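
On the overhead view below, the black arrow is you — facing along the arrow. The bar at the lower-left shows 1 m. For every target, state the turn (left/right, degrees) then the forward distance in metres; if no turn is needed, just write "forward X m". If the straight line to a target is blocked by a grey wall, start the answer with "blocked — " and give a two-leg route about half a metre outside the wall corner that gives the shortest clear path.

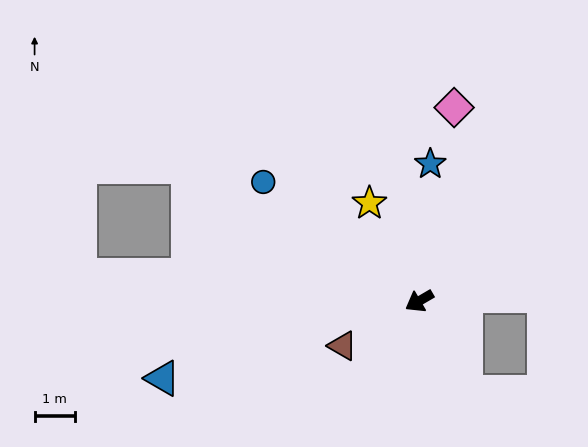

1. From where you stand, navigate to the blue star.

turn right 125°, forward 3.4 m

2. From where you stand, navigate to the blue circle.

turn right 68°, forward 4.8 m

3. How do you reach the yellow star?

turn right 93°, forward 2.7 m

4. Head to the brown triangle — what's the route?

forward 2.2 m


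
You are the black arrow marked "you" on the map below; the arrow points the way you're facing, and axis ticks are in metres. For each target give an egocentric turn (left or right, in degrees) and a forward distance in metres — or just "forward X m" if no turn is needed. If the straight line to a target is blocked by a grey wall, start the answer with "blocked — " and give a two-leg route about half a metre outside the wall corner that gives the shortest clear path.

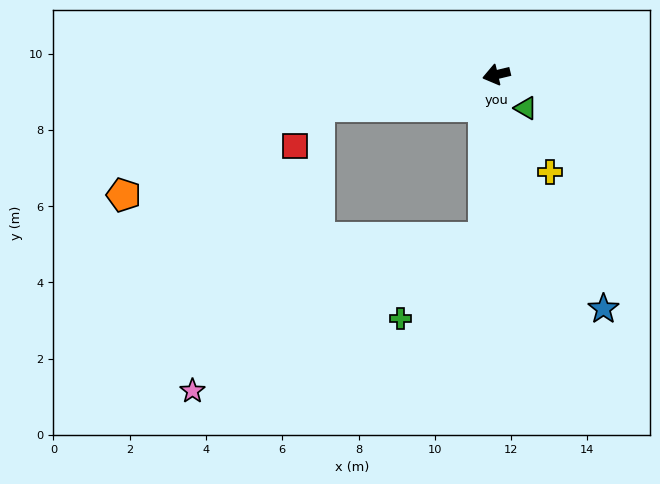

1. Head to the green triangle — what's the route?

turn left 118°, forward 1.2 m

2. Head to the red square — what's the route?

blocked — turn right 4°, forward 4.7 m, then turn left 50°, forward 1.2 m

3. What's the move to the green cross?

blocked — turn left 72°, forward 4.3 m, then turn right 42°, forward 3.0 m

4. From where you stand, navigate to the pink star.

blocked — turn left 72°, forward 4.3 m, then turn right 58°, forward 8.6 m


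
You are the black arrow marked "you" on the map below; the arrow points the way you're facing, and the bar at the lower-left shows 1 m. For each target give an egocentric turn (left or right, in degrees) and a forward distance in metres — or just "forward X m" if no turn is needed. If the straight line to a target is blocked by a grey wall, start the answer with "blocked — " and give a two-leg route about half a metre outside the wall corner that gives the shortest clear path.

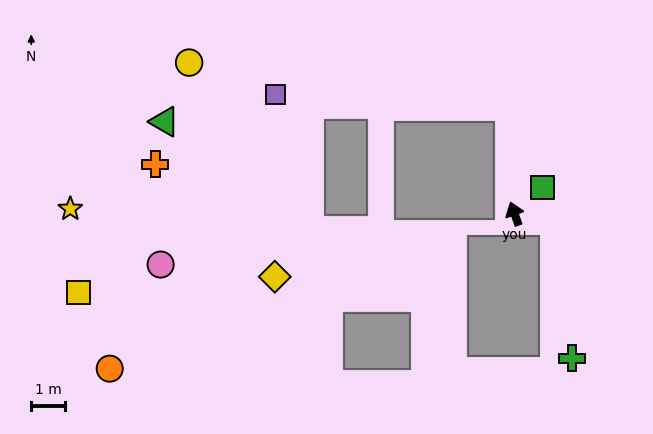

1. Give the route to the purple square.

blocked — turn right 16°, forward 3.2 m, then turn left 83°, forward 7.0 m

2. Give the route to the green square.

turn right 67°, forward 1.1 m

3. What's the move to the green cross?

blocked — turn right 119°, forward 1.2 m, then turn right 73°, forward 4.1 m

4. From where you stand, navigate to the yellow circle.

blocked — turn right 16°, forward 3.2 m, then turn left 79°, forward 9.6 m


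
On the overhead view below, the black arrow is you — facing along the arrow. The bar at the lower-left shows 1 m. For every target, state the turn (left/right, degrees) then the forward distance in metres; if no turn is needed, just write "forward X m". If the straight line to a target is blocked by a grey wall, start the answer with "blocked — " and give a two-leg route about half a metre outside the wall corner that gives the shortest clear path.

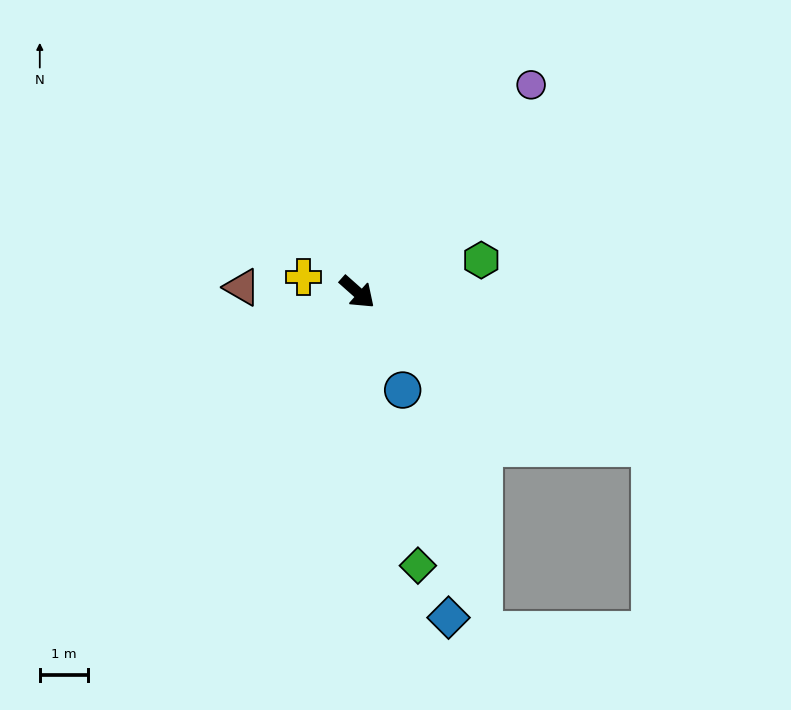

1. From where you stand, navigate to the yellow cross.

turn right 154°, forward 1.2 m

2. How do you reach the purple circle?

turn left 92°, forward 5.6 m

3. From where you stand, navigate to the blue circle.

turn right 24°, forward 2.2 m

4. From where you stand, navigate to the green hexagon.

turn left 56°, forward 2.6 m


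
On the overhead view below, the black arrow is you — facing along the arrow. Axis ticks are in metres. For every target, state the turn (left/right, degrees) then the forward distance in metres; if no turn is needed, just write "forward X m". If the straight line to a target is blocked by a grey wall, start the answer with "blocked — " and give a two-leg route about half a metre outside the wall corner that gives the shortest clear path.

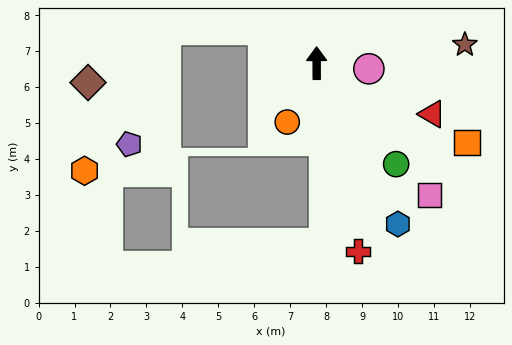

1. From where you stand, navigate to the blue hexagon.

turn right 153°, forward 5.0 m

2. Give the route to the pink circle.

turn right 96°, forward 1.5 m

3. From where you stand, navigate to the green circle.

turn right 142°, forward 3.6 m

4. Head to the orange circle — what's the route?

turn left 153°, forward 1.8 m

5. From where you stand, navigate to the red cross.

turn right 168°, forward 5.4 m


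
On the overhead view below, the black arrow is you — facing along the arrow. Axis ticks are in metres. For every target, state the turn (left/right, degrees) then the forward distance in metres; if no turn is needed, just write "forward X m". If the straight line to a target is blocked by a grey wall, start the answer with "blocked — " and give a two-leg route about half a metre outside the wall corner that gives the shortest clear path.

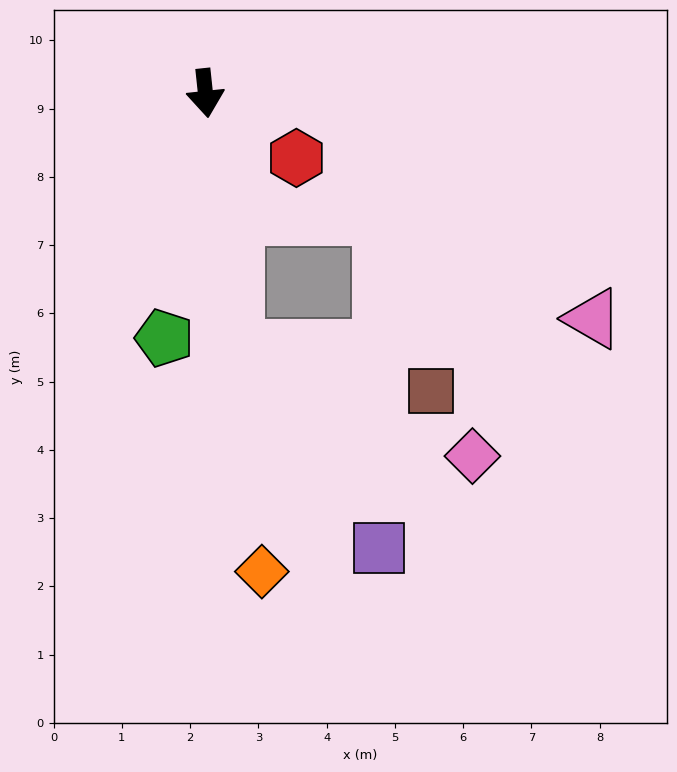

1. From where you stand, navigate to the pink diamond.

blocked — forward 3.8 m, then turn left 60°, forward 3.8 m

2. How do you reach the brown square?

blocked — forward 3.8 m, then turn left 72°, forward 2.9 m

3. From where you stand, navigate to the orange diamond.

forward 7.1 m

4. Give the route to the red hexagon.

turn left 48°, forward 1.6 m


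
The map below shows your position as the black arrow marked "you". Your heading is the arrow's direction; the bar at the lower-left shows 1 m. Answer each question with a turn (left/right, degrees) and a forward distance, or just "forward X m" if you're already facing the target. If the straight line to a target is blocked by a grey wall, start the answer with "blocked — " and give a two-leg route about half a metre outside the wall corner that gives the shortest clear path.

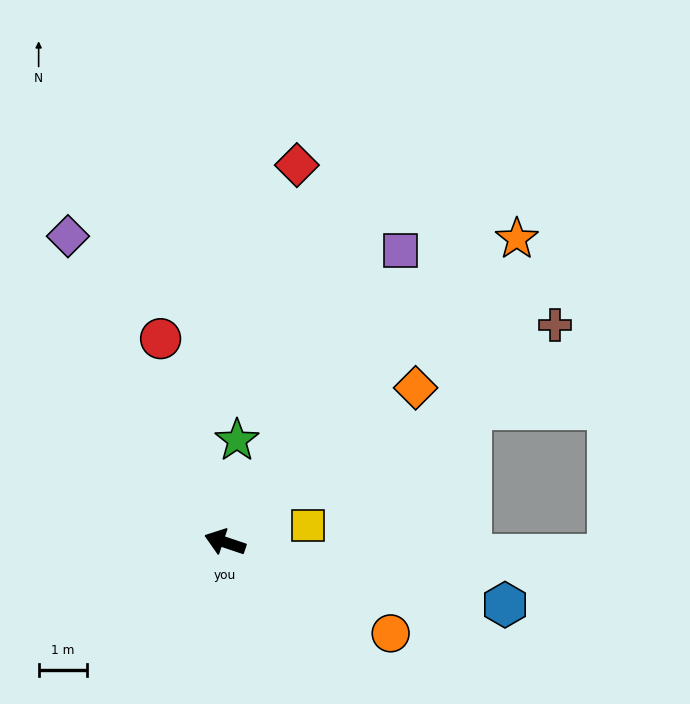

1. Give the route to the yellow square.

turn right 150°, forward 1.8 m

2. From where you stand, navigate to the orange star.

turn right 115°, forward 8.7 m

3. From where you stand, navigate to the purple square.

turn right 103°, forward 7.1 m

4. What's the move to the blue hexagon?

turn right 174°, forward 5.9 m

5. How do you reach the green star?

turn right 78°, forward 2.1 m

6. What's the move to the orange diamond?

turn right 122°, forward 5.1 m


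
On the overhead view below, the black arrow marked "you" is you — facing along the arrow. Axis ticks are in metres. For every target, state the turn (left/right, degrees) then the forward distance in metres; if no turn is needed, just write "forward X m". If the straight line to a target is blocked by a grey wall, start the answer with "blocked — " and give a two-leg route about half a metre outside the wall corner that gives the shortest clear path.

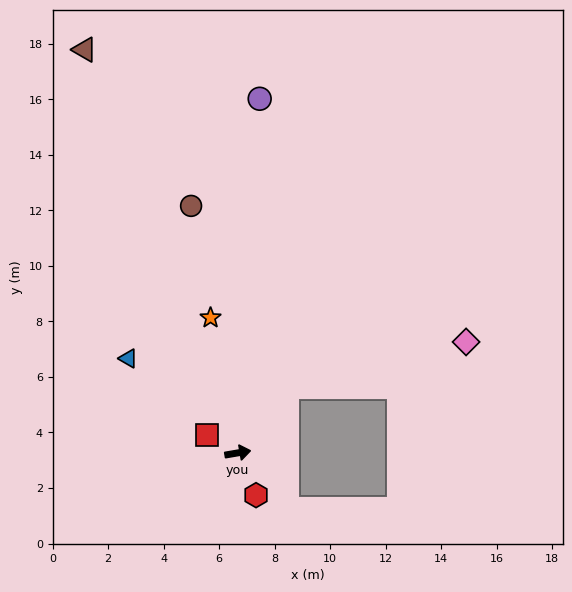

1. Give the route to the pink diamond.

blocked — turn left 43°, forward 3.0 m, then turn right 38°, forward 6.6 m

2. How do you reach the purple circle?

turn left 77°, forward 12.8 m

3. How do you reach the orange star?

turn left 92°, forward 5.0 m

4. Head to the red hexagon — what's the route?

turn right 76°, forward 1.7 m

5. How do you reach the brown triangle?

turn left 101°, forward 15.5 m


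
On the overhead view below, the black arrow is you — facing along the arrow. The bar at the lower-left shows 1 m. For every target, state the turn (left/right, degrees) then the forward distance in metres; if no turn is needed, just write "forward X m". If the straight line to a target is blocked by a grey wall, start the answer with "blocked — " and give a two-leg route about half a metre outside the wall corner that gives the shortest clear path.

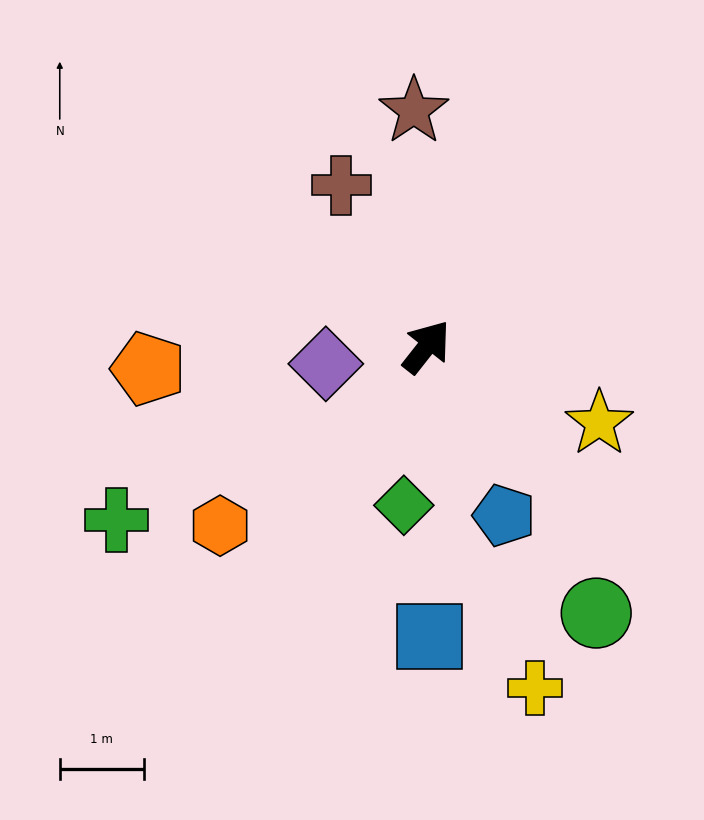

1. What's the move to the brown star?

turn left 41°, forward 2.8 m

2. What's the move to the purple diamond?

turn left 138°, forward 1.2 m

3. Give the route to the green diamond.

turn right 150°, forward 1.9 m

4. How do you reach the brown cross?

turn left 66°, forward 2.2 m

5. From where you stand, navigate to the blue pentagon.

turn right 117°, forward 2.2 m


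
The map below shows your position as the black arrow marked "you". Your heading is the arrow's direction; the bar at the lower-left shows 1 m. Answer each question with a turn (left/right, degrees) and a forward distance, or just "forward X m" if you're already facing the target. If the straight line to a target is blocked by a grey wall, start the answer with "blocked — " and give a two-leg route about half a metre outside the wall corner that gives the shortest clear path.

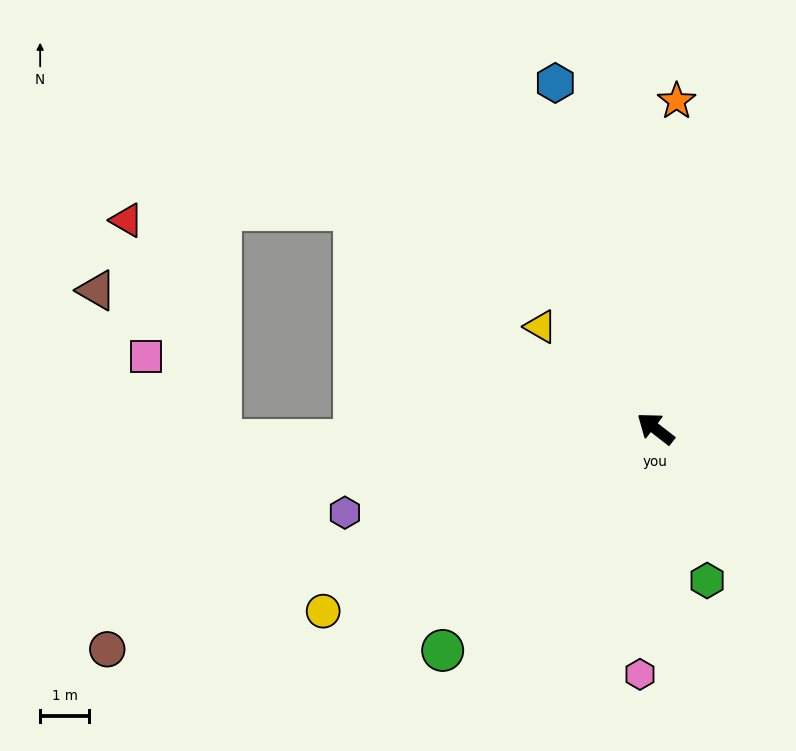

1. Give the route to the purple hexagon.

turn left 53°, forward 6.6 m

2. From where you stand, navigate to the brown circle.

turn left 60°, forward 12.1 m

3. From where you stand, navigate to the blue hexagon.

turn right 36°, forward 7.4 m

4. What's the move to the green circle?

turn left 84°, forward 6.3 m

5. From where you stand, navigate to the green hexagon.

turn left 147°, forward 3.3 m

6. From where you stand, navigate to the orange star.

turn right 56°, forward 6.7 m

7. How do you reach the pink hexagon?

turn left 124°, forward 5.0 m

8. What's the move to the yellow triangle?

turn right 4°, forward 3.1 m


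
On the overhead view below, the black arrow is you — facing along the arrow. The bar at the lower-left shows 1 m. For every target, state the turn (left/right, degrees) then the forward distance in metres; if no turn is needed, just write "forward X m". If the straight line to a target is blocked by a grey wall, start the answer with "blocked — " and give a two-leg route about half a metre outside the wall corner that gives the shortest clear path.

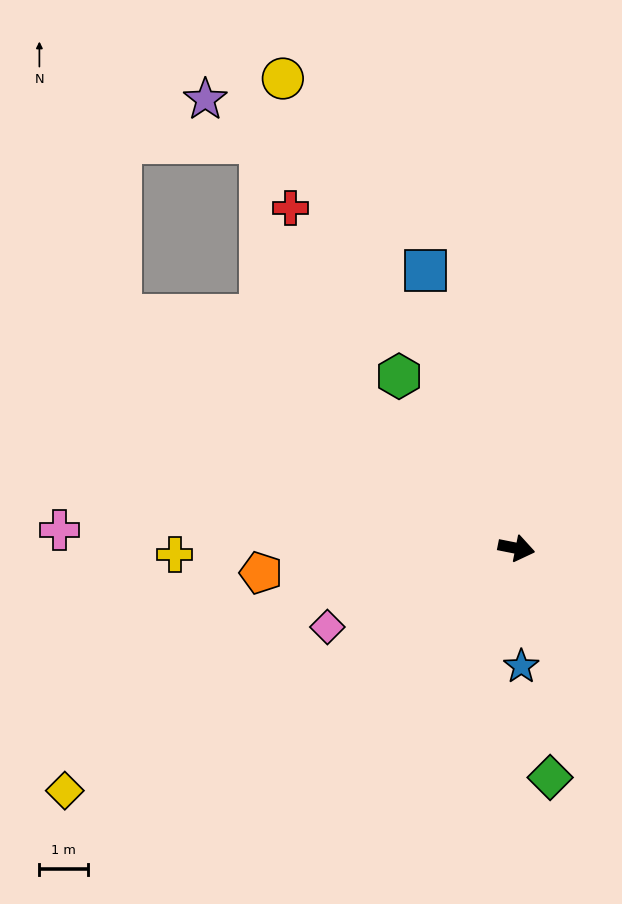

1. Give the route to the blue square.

turn left 119°, forward 6.0 m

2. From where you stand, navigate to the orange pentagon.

turn right 163°, forward 5.3 m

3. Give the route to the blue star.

turn right 76°, forward 2.4 m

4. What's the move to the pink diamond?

turn right 146°, forward 4.2 m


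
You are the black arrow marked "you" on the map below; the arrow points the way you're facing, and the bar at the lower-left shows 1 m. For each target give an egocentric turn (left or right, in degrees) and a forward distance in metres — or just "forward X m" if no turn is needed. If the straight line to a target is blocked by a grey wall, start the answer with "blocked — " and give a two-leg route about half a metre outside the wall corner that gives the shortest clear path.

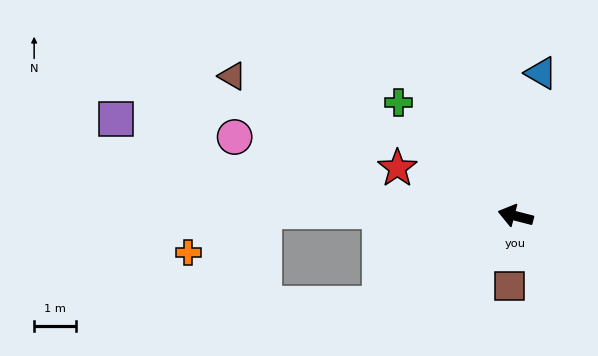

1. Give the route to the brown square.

turn left 100°, forward 1.7 m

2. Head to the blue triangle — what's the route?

turn right 86°, forward 3.5 m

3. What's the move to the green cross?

turn right 30°, forward 3.9 m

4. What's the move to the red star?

turn right 8°, forward 3.1 m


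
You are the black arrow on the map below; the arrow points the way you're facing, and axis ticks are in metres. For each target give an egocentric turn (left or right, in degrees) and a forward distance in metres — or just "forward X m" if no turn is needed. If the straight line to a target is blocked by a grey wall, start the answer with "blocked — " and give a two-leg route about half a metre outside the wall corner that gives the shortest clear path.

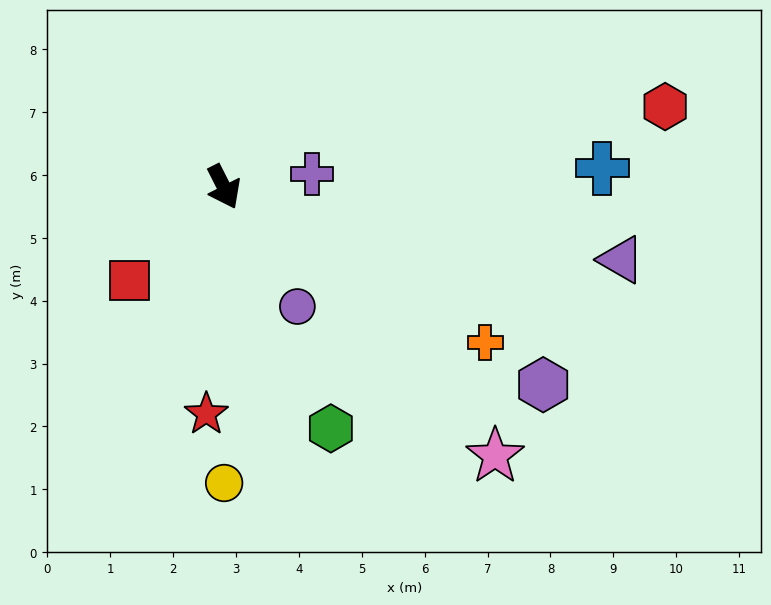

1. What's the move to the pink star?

turn left 18°, forward 6.1 m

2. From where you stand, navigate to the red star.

turn right 31°, forward 3.6 m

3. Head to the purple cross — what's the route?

turn left 71°, forward 1.4 m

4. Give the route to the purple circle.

turn left 5°, forward 2.2 m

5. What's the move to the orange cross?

turn left 32°, forward 4.8 m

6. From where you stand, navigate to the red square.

turn right 72°, forward 2.1 m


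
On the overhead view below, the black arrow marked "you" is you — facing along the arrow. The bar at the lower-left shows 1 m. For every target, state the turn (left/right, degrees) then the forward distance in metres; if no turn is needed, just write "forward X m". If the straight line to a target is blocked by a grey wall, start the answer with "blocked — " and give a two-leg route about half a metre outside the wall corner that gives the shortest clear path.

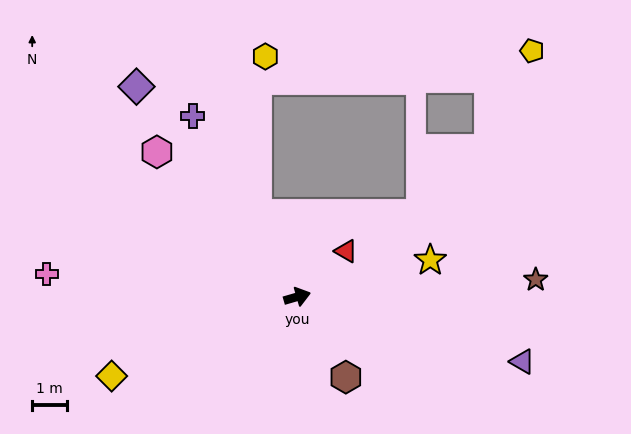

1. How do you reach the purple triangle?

turn right 32°, forward 6.7 m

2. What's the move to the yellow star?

forward 3.9 m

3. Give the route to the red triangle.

turn left 27°, forward 1.9 m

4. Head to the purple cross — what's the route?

turn left 104°, forward 5.9 m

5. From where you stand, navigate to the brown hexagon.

turn right 75°, forward 2.7 m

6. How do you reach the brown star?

turn right 12°, forward 6.8 m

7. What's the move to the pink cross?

turn left 159°, forward 7.2 m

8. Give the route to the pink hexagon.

turn left 118°, forward 5.7 m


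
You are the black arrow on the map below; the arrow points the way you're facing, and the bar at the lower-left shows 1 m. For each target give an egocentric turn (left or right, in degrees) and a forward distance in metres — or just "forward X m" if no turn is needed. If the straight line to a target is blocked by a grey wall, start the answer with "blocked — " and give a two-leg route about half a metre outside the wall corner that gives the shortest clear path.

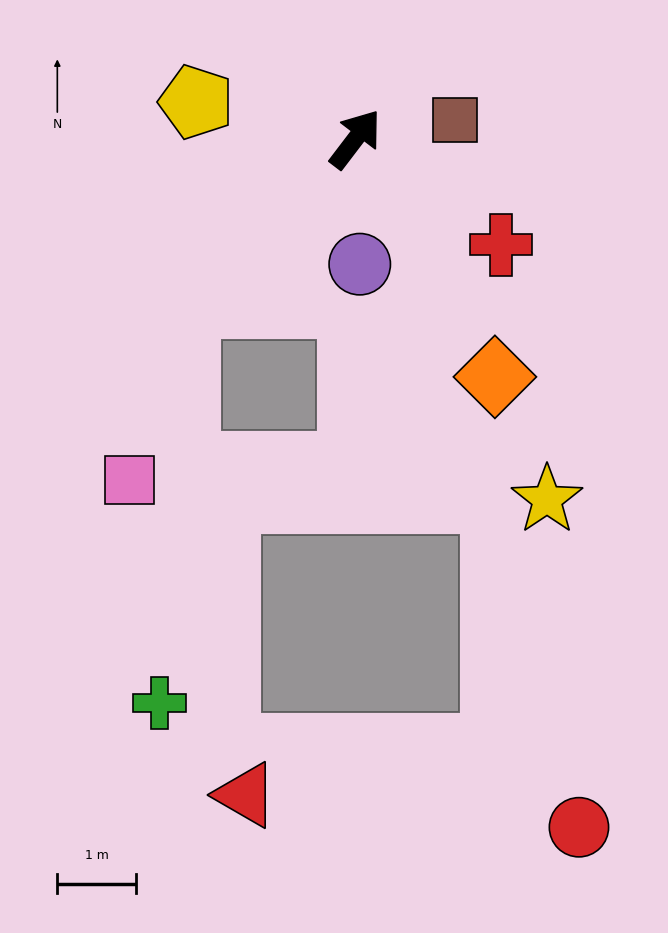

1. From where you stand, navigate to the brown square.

turn right 42°, forward 1.3 m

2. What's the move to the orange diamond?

turn right 112°, forward 3.5 m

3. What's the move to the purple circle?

turn right 141°, forward 1.6 m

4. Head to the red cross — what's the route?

turn right 89°, forward 2.3 m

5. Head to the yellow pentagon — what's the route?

turn left 114°, forward 2.1 m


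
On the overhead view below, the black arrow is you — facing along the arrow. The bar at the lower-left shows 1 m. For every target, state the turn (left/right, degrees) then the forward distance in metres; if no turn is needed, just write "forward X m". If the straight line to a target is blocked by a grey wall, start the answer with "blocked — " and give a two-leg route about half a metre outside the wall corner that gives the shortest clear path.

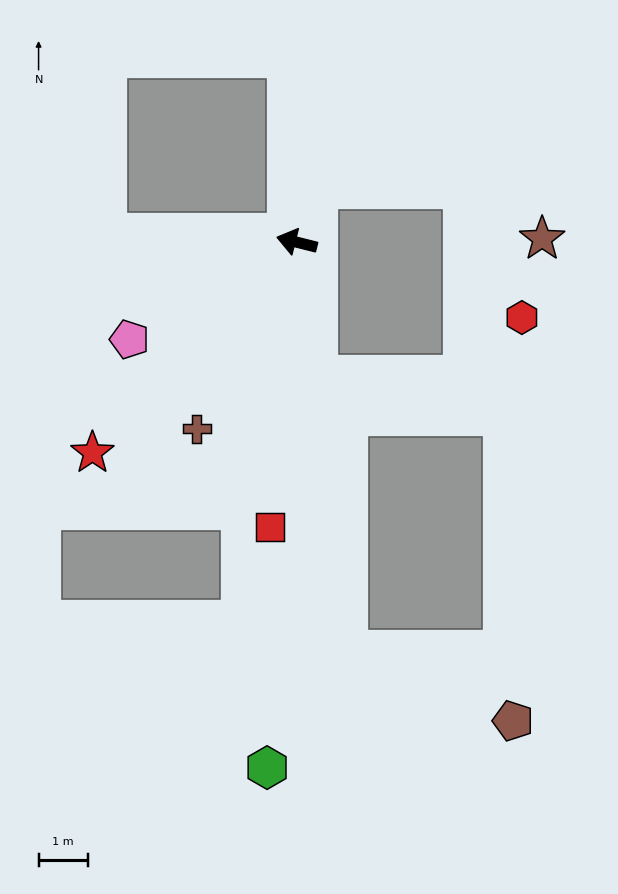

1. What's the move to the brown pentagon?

blocked — turn left 111°, forward 8.4 m, then turn left 60°, forward 3.7 m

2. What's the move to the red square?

turn left 99°, forward 5.8 m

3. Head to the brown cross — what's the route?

turn left 76°, forward 4.3 m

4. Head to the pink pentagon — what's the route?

turn left 44°, forward 3.9 m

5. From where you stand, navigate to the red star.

turn left 60°, forward 5.9 m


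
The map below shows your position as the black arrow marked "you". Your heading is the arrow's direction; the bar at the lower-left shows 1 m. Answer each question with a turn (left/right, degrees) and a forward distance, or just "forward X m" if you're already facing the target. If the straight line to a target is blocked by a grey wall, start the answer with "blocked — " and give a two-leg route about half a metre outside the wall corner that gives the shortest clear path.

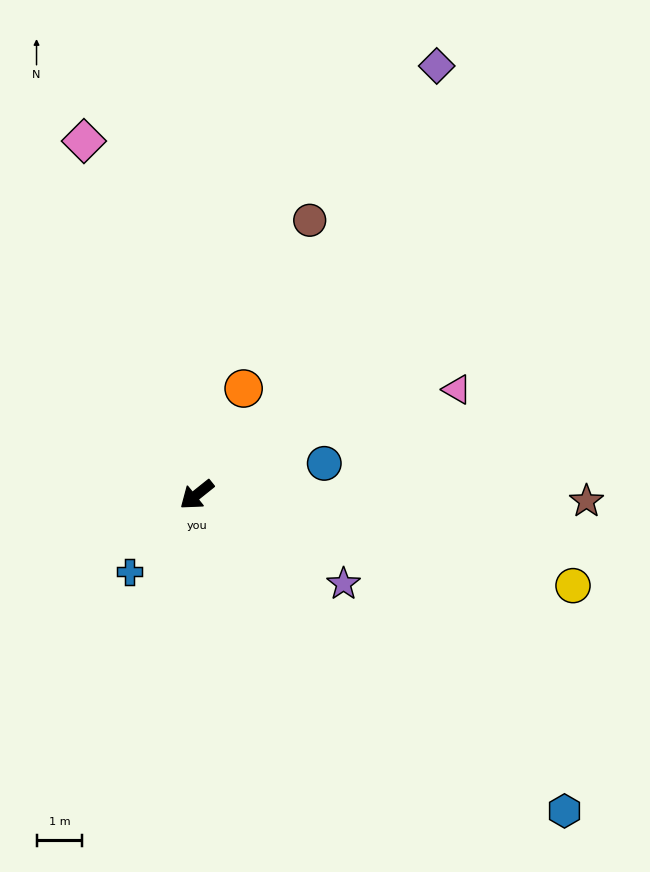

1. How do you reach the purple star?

turn left 110°, forward 3.7 m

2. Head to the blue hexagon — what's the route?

turn left 101°, forward 10.6 m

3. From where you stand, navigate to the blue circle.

turn left 155°, forward 2.9 m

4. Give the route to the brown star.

turn left 140°, forward 8.5 m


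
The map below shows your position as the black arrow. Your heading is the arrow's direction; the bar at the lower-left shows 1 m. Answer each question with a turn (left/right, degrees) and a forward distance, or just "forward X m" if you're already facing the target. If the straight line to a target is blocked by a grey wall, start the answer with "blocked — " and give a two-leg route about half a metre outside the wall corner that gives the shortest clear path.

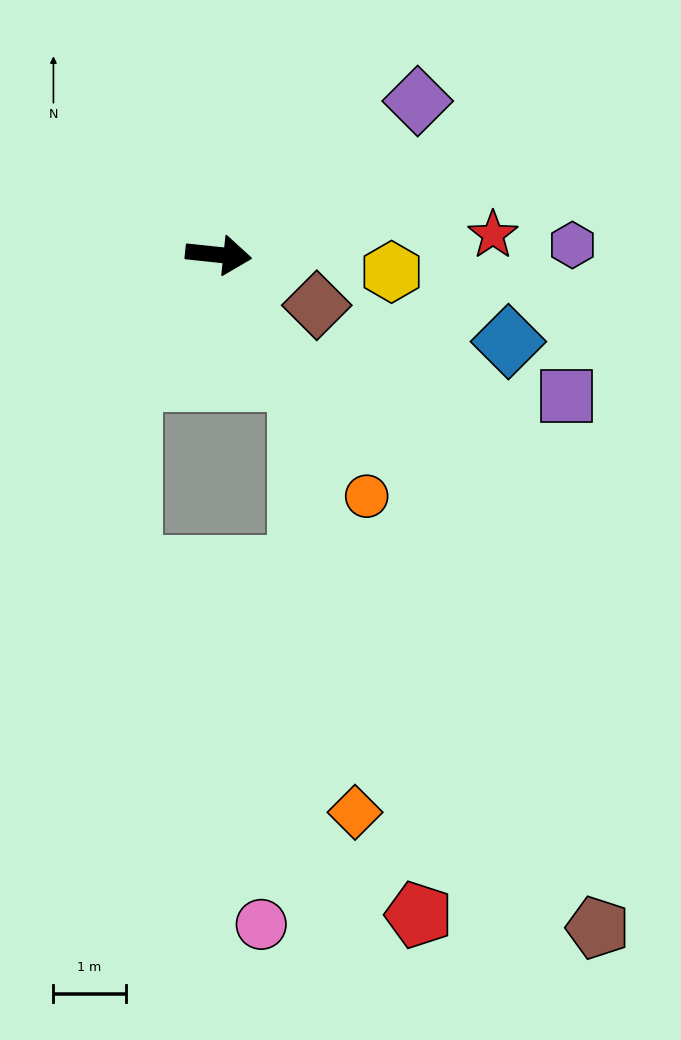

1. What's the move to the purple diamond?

turn left 44°, forward 3.5 m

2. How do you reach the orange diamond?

blocked — turn right 51°, forward 2.1 m, then turn right 26°, forward 6.0 m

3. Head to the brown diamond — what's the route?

turn right 21°, forward 1.5 m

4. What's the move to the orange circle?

turn right 52°, forward 3.9 m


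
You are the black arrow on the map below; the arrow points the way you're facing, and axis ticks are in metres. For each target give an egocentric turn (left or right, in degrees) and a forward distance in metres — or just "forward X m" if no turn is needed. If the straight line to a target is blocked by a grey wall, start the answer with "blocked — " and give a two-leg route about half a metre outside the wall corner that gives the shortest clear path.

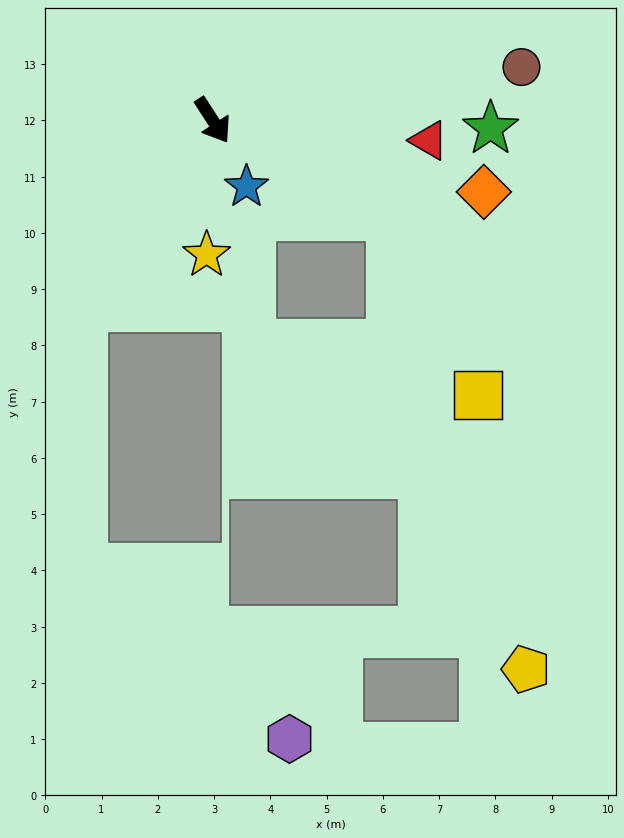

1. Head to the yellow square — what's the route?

blocked — turn left 29°, forward 3.6 m, then turn right 36°, forward 3.5 m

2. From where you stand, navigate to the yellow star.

turn right 35°, forward 2.4 m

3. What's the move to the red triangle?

turn left 52°, forward 3.9 m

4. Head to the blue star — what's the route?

turn right 6°, forward 1.3 m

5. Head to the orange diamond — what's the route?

turn left 42°, forward 5.0 m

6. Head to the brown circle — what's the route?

turn left 67°, forward 5.6 m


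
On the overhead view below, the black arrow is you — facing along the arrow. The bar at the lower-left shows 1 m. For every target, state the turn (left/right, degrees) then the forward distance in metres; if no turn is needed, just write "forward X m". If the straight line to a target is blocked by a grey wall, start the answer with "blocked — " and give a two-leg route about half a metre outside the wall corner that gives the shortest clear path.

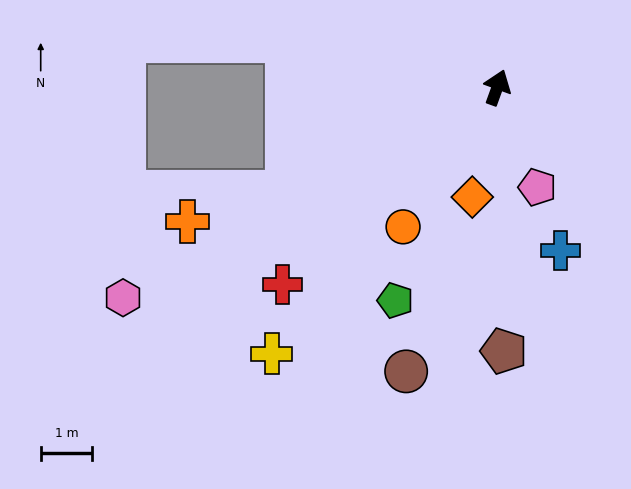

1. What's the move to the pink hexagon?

turn left 139°, forward 8.3 m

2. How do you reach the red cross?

turn left 152°, forward 5.7 m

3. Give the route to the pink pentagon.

turn right 138°, forward 2.1 m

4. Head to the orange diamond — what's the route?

turn right 173°, forward 2.2 m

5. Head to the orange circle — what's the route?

turn left 166°, forward 3.3 m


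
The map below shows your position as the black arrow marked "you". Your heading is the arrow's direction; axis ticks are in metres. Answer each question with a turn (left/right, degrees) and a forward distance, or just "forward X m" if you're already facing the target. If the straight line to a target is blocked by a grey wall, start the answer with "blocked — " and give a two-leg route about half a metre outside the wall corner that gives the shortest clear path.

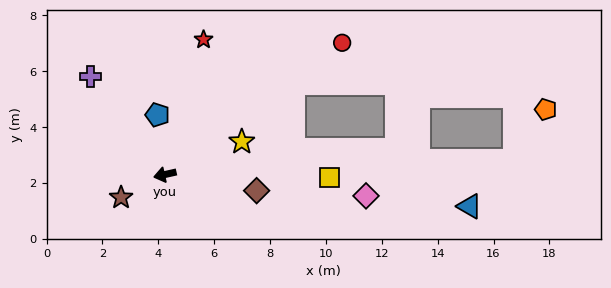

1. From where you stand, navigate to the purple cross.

turn right 66°, forward 4.4 m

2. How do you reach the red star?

turn right 119°, forward 5.0 m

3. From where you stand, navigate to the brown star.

turn left 15°, forward 1.8 m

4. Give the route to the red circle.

turn right 156°, forward 7.9 m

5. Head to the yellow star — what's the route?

turn right 170°, forward 3.0 m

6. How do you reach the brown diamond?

turn left 157°, forward 3.3 m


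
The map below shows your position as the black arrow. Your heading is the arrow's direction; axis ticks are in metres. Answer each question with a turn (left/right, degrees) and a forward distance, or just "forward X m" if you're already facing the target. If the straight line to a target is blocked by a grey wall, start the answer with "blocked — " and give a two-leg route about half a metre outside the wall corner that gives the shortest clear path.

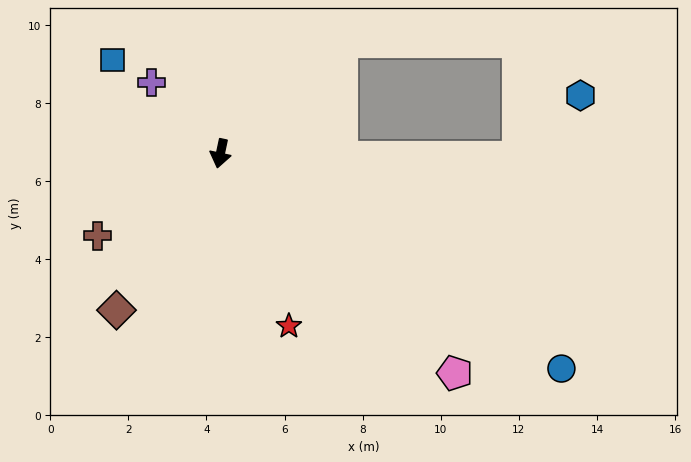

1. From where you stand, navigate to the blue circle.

turn left 70°, forward 10.3 m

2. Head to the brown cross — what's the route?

turn right 44°, forward 3.8 m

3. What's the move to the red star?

turn left 34°, forward 4.8 m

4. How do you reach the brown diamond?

turn right 22°, forward 4.8 m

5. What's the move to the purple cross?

turn right 124°, forward 2.5 m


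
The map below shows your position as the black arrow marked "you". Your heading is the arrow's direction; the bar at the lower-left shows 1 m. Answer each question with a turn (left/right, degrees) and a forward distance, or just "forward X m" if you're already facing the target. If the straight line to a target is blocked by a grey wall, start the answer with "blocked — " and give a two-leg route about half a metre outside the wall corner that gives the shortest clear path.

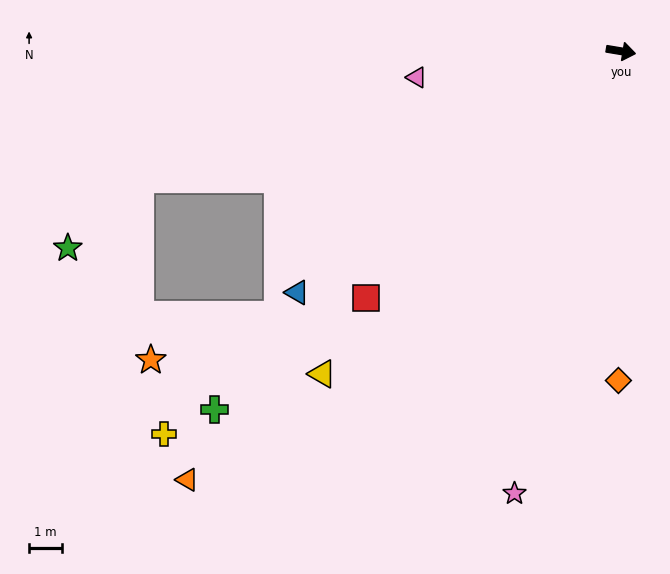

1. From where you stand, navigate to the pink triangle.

turn right 163°, forward 6.2 m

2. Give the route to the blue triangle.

turn right 134°, forward 12.2 m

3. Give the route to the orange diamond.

turn right 81°, forward 10.0 m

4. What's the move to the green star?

blocked — turn right 156°, forward 15.0 m, then turn left 29°, forward 3.0 m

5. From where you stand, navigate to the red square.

turn right 126°, forward 10.7 m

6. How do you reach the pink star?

turn right 94°, forward 13.8 m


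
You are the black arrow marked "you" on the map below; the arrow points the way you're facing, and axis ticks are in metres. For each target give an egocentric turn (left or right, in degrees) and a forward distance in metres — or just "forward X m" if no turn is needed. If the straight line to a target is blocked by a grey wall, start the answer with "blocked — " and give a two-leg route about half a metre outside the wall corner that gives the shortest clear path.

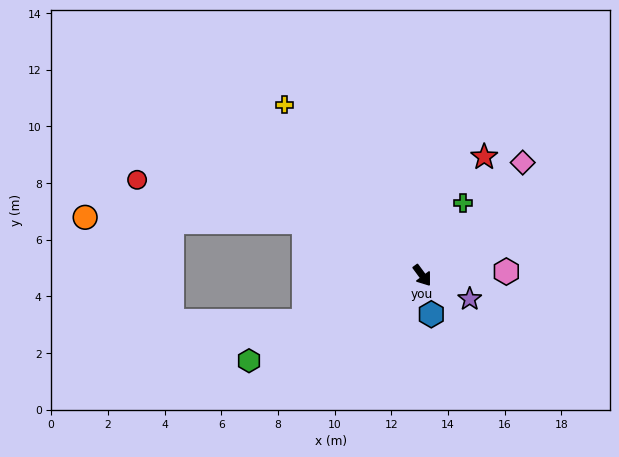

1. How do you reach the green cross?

turn left 114°, forward 2.9 m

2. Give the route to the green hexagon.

turn right 100°, forward 6.8 m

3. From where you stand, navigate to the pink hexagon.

turn left 56°, forward 3.0 m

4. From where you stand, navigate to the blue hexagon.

turn right 23°, forward 1.4 m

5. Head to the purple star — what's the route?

turn left 27°, forward 1.9 m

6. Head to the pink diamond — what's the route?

turn left 102°, forward 5.3 m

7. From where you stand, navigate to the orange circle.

blocked — turn right 151°, forward 4.6 m, then turn left 23°, forward 7.7 m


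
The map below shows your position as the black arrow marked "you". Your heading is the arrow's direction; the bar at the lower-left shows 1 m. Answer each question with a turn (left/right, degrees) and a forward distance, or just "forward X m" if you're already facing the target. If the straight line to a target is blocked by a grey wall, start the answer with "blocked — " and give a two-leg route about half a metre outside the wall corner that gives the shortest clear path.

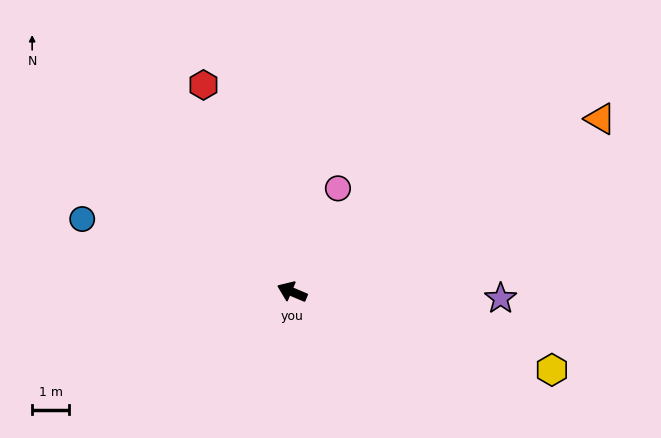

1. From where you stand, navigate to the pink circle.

turn right 91°, forward 3.1 m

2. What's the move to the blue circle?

turn left 4°, forward 6.0 m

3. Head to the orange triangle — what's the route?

turn right 128°, forward 9.6 m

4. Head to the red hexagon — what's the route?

turn right 44°, forward 6.1 m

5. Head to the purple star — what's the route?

turn right 159°, forward 5.6 m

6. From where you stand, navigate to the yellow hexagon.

turn right 174°, forward 7.3 m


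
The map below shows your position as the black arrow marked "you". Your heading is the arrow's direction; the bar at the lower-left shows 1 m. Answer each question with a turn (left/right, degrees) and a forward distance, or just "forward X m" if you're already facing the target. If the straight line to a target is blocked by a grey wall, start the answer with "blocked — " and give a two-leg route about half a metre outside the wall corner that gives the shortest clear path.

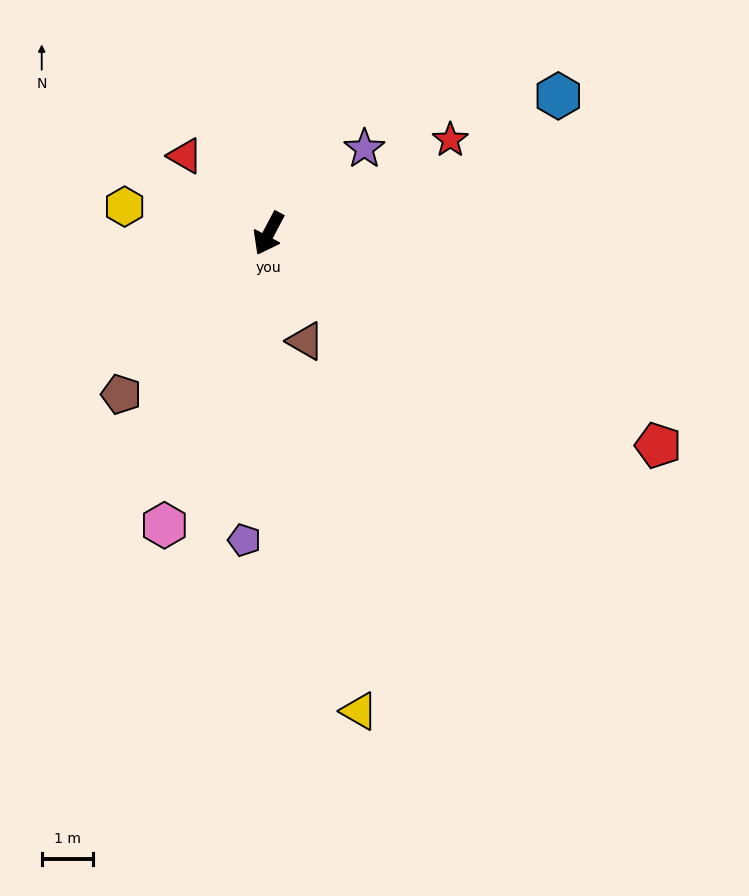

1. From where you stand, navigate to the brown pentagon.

turn right 15°, forward 4.3 m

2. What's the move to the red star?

turn left 145°, forward 4.0 m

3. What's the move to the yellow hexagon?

turn right 73°, forward 2.9 m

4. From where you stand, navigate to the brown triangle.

turn left 47°, forward 2.2 m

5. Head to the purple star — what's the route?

turn left 159°, forward 2.5 m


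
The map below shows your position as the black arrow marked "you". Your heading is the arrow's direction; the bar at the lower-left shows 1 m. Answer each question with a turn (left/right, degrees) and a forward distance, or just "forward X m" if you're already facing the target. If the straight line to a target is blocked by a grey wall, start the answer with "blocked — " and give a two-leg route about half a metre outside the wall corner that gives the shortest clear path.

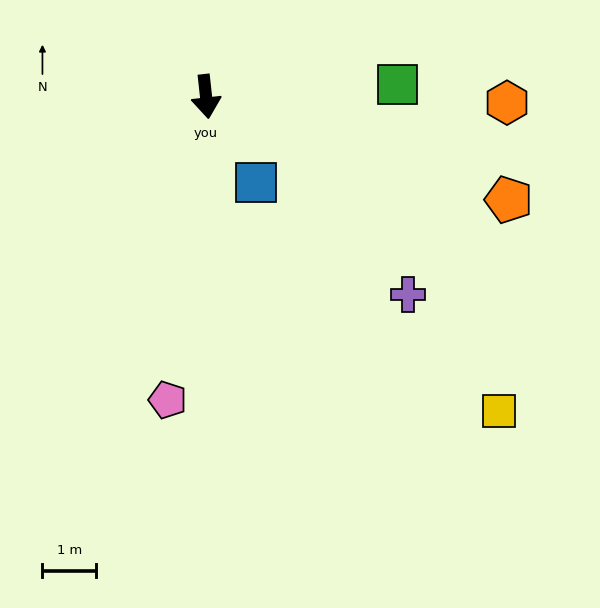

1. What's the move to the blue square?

turn left 24°, forward 1.9 m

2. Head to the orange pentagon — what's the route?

turn left 65°, forward 6.0 m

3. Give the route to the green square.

turn left 87°, forward 3.6 m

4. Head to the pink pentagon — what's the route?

turn right 13°, forward 5.7 m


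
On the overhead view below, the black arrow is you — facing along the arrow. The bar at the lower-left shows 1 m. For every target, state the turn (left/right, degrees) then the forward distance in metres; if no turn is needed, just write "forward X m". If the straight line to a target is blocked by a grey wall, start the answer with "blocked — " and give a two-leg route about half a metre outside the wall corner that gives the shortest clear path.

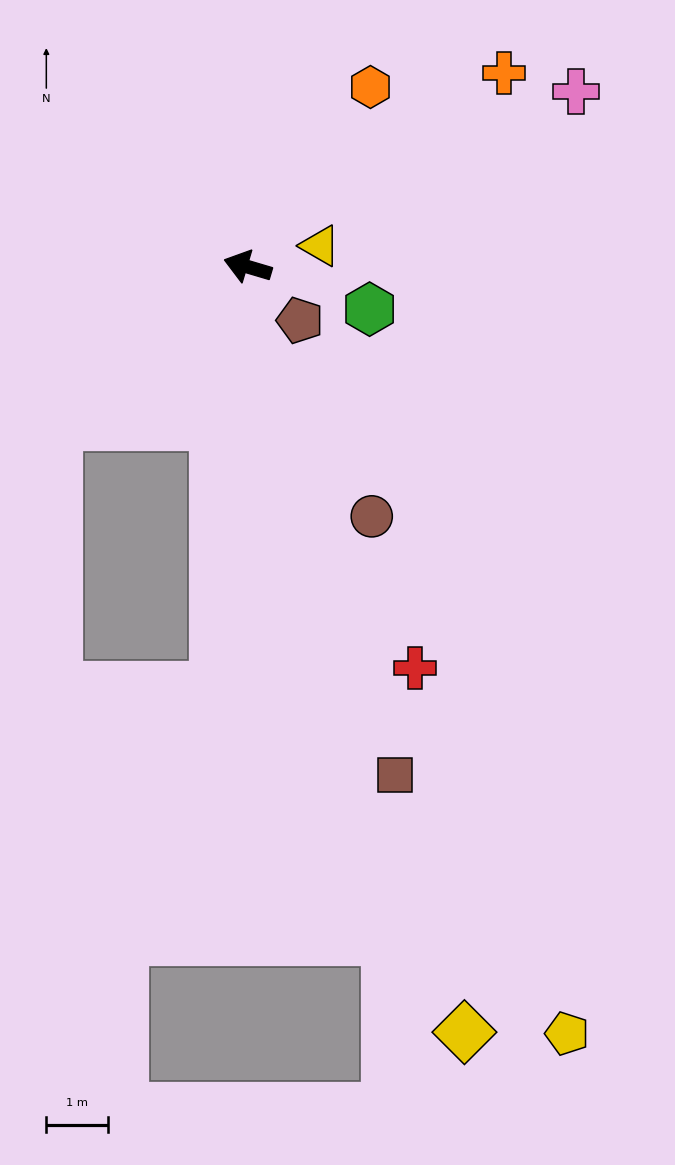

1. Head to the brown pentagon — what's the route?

turn left 151°, forward 1.2 m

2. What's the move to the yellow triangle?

turn right 147°, forward 1.2 m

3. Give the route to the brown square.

turn left 123°, forward 8.5 m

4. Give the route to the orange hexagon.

turn right 108°, forward 3.5 m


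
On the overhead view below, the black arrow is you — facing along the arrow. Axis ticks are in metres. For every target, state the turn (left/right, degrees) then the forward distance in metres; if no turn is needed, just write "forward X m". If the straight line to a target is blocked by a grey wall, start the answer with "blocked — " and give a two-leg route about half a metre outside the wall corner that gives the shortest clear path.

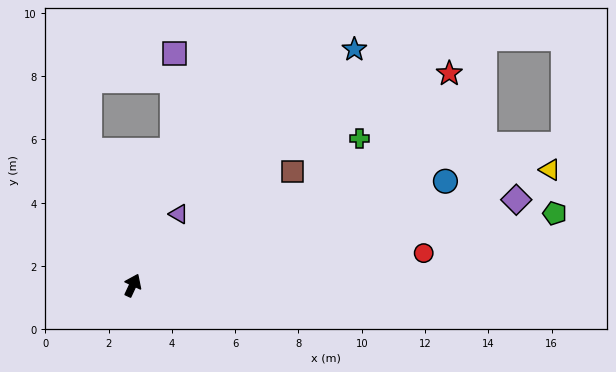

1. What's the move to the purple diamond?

turn right 52°, forward 12.4 m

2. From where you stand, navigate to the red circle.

turn right 59°, forward 9.3 m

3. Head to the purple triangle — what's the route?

turn right 8°, forward 2.7 m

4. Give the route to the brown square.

turn right 30°, forward 6.2 m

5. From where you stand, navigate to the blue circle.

turn right 47°, forward 10.4 m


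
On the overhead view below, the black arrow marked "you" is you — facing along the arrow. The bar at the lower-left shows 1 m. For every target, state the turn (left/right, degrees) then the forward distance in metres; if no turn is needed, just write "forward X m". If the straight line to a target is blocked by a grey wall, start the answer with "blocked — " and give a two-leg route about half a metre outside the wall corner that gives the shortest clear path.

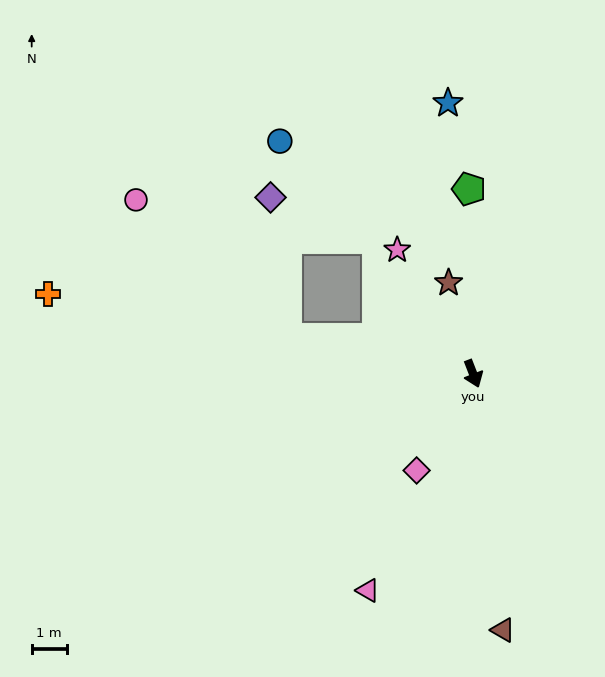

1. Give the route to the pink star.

turn right 170°, forward 4.1 m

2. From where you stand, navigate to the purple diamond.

blocked — turn right 122°, forward 5.4 m, then turn right 72°, forward 4.0 m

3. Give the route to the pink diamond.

turn right 52°, forward 3.2 m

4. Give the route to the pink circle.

blocked — turn right 122°, forward 5.4 m, then turn right 31°, forward 5.8 m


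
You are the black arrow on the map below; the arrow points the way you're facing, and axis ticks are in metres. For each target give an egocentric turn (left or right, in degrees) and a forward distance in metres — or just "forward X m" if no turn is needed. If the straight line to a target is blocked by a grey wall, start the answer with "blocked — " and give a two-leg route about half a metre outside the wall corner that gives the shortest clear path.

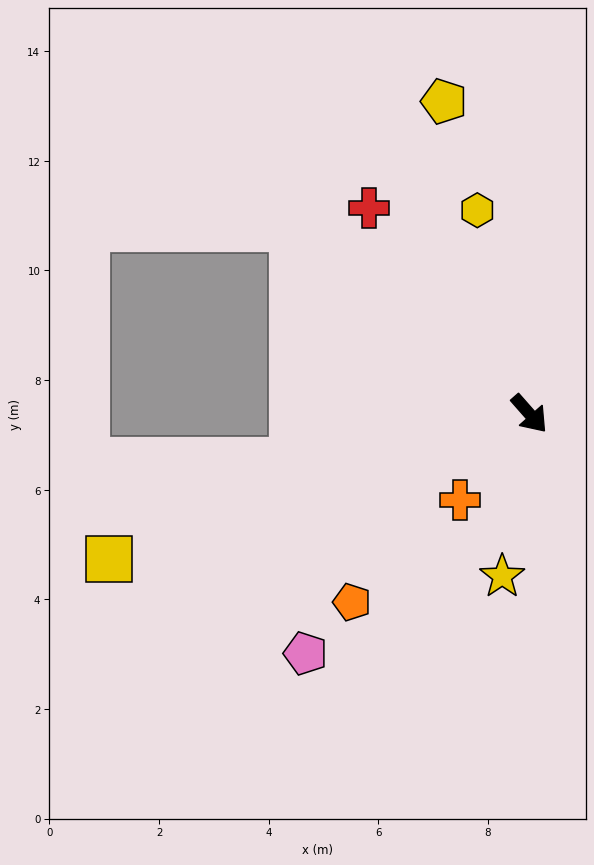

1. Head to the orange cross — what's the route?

turn right 80°, forward 2.0 m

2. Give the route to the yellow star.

turn right 51°, forward 3.0 m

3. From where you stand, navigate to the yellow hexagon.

turn left 153°, forward 3.8 m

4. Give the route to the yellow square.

turn right 112°, forward 8.1 m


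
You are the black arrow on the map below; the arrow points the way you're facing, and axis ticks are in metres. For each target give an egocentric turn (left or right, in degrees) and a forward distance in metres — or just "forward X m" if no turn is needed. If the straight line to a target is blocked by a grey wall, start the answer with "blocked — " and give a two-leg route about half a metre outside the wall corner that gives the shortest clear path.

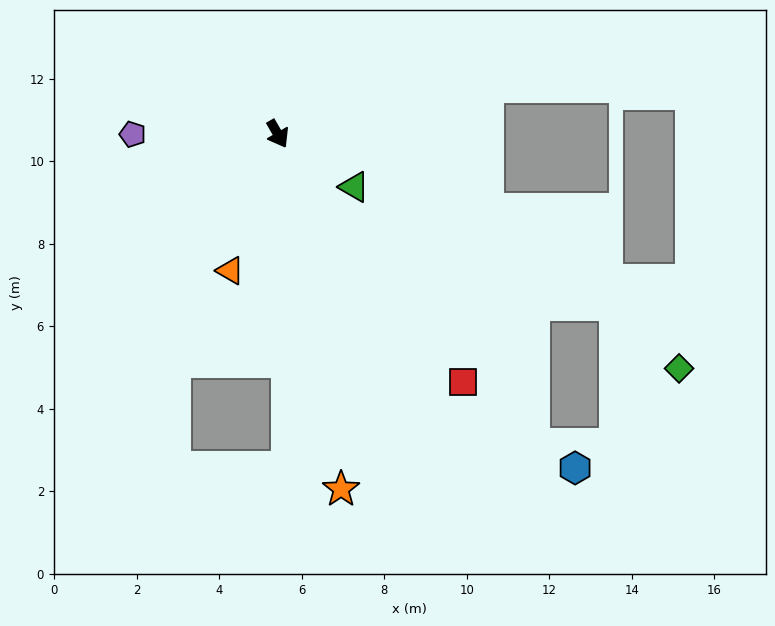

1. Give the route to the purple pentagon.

turn right 120°, forward 3.5 m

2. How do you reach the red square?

turn left 7°, forward 7.5 m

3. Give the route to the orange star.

turn right 20°, forward 8.7 m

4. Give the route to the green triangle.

turn left 25°, forward 2.3 m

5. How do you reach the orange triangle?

turn right 49°, forward 3.5 m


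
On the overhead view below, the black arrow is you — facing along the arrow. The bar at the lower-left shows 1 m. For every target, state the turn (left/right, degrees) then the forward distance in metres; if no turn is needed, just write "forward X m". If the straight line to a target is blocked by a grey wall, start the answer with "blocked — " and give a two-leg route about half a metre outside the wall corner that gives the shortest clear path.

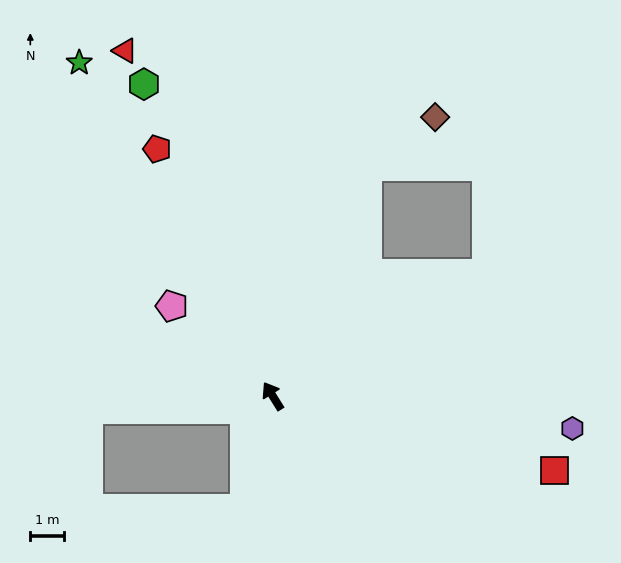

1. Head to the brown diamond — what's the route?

blocked — turn right 55°, forward 7.4 m, then turn right 30°, forward 2.5 m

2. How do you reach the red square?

turn right 137°, forward 8.7 m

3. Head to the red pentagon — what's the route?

turn right 7°, forward 8.1 m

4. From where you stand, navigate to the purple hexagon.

turn right 128°, forward 9.0 m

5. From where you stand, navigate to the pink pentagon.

turn left 16°, forward 4.0 m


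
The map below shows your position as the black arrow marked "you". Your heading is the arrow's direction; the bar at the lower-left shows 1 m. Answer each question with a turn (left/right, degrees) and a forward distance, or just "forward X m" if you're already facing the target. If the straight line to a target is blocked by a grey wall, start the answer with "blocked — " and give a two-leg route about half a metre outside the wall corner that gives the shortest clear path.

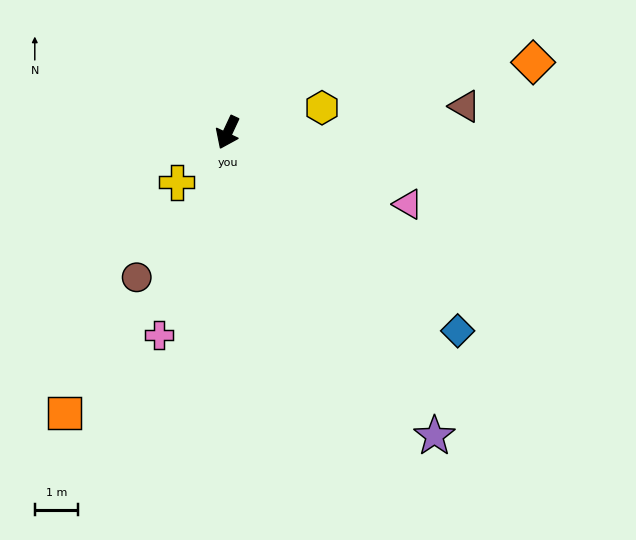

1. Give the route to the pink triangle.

turn left 93°, forward 4.5 m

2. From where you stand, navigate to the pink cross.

turn left 6°, forward 5.0 m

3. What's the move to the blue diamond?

turn left 74°, forward 7.0 m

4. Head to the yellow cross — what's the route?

turn right 21°, forward 1.6 m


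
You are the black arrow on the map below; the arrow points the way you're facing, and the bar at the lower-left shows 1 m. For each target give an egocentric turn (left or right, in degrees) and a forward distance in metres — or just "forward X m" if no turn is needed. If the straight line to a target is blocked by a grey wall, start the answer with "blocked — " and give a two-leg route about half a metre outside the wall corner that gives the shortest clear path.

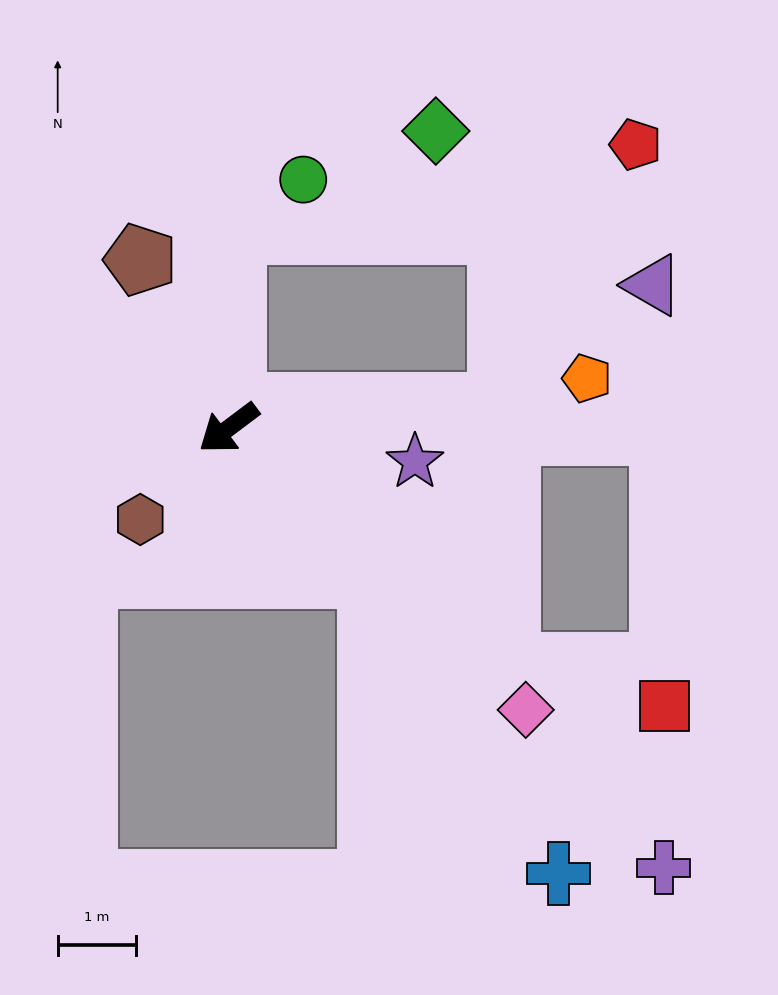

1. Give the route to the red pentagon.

blocked — turn left 148°, forward 3.5 m, then turn left 58°, forward 3.7 m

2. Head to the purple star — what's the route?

turn left 133°, forward 2.4 m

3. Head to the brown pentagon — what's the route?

turn right 99°, forward 2.4 m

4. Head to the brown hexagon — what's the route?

turn left 9°, forward 1.6 m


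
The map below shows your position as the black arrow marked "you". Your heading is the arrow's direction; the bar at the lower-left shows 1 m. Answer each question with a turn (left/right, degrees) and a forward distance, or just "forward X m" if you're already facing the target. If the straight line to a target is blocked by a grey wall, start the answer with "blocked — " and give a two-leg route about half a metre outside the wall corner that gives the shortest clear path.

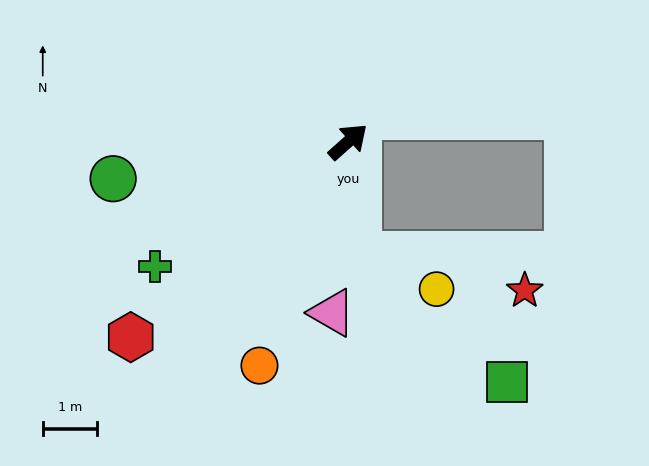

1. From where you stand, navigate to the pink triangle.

turn right 137°, forward 3.2 m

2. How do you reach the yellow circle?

blocked — turn right 126°, forward 2.1 m, then turn left 60°, forward 1.6 m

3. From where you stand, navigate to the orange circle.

turn right 153°, forward 4.4 m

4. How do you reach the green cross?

turn left 171°, forward 4.2 m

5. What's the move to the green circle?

turn left 147°, forward 4.4 m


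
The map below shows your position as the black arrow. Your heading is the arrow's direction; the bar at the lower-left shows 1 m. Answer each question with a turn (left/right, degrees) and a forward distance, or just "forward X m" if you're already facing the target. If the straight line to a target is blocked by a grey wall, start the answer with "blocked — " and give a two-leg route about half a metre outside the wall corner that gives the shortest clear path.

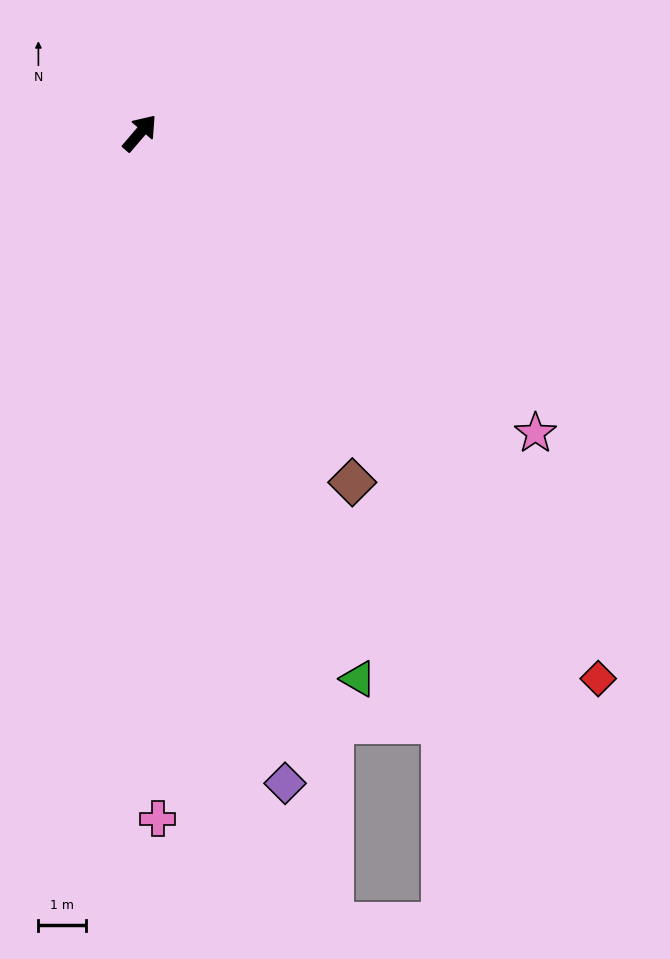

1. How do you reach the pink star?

turn right 87°, forward 10.5 m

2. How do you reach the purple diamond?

turn right 127°, forward 14.1 m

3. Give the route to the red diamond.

turn right 99°, forward 15.1 m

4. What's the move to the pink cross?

turn right 138°, forward 14.5 m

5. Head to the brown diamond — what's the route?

turn right 108°, forward 8.6 m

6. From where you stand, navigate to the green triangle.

turn right 118°, forward 12.4 m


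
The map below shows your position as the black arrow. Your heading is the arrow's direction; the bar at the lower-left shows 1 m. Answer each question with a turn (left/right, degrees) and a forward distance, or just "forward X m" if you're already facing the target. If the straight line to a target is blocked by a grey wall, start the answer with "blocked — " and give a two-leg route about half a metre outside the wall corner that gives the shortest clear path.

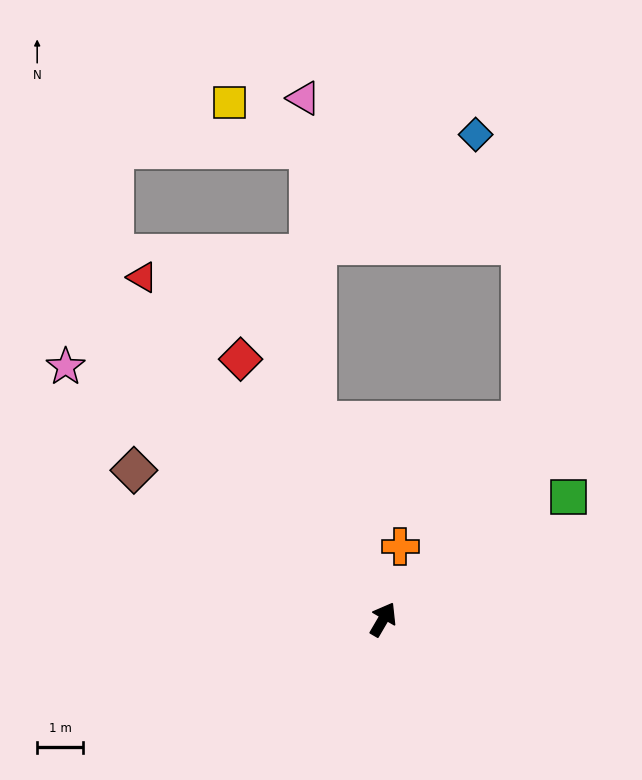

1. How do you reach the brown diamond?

turn left 89°, forward 6.3 m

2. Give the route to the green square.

turn right 26°, forward 4.8 m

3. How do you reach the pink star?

turn left 82°, forward 8.8 m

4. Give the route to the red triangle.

turn left 65°, forward 9.1 m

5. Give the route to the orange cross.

turn left 17°, forward 1.6 m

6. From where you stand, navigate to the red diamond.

turn left 59°, forward 6.4 m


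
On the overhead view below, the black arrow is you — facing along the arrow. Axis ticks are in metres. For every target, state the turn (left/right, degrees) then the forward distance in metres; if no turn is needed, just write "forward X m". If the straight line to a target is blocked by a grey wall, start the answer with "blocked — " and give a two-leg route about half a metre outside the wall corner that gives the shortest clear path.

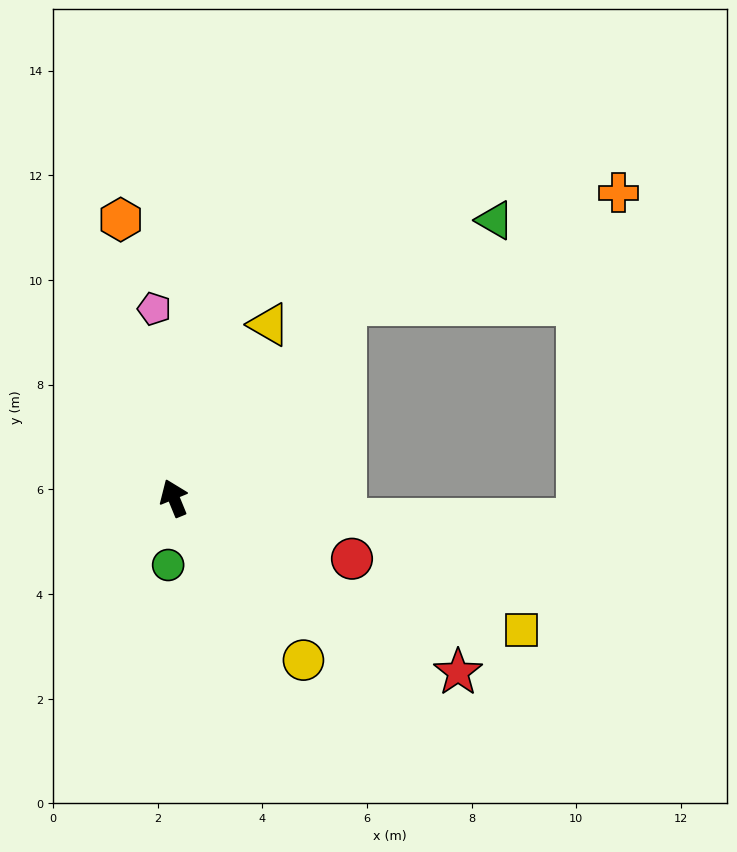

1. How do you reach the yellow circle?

turn right 164°, forward 4.0 m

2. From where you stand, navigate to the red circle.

turn right 131°, forward 3.6 m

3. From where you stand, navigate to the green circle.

turn left 153°, forward 1.3 m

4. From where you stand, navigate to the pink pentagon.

turn right 16°, forward 3.6 m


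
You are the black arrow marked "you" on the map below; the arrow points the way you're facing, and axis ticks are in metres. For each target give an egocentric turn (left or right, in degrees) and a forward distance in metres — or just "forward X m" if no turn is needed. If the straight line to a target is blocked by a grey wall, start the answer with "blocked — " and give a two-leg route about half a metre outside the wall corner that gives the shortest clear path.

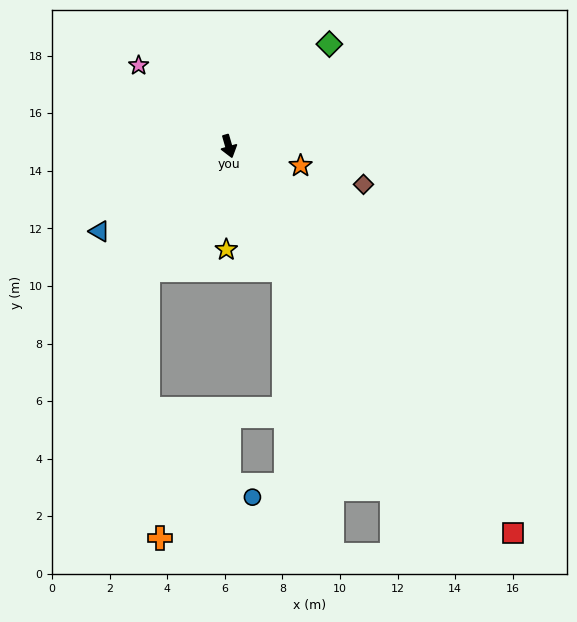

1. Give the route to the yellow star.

turn right 17°, forward 3.6 m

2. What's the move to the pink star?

turn right 148°, forward 4.2 m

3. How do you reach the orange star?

turn left 59°, forward 2.6 m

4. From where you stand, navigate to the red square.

turn left 20°, forward 16.7 m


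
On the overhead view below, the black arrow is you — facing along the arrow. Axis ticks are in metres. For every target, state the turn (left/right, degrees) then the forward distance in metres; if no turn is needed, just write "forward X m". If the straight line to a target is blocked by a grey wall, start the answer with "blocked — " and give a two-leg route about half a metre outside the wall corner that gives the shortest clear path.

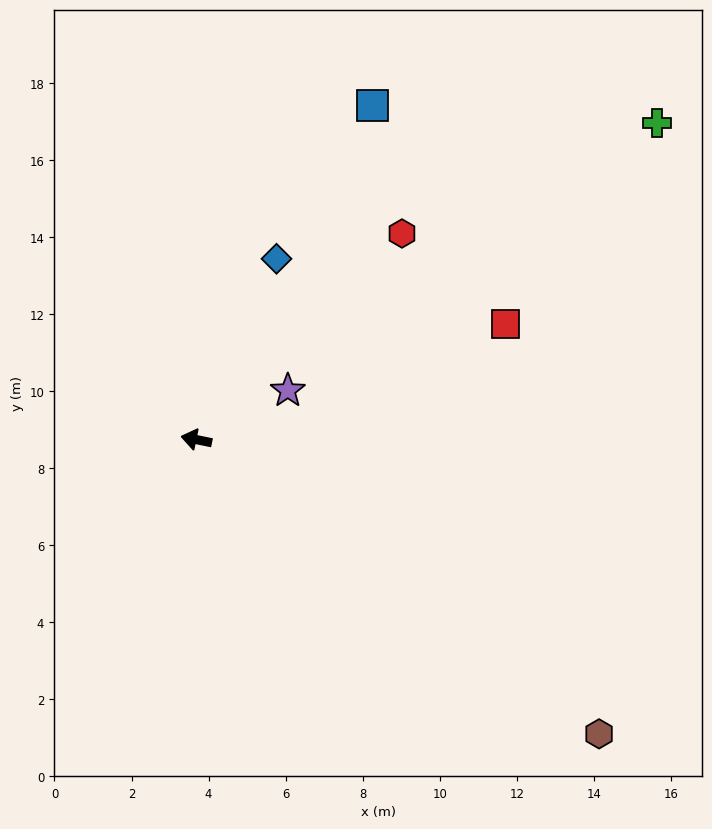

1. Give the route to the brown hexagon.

turn left 155°, forward 12.9 m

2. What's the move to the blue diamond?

turn right 102°, forward 5.1 m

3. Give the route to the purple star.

turn right 140°, forward 2.7 m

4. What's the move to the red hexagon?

turn right 123°, forward 7.6 m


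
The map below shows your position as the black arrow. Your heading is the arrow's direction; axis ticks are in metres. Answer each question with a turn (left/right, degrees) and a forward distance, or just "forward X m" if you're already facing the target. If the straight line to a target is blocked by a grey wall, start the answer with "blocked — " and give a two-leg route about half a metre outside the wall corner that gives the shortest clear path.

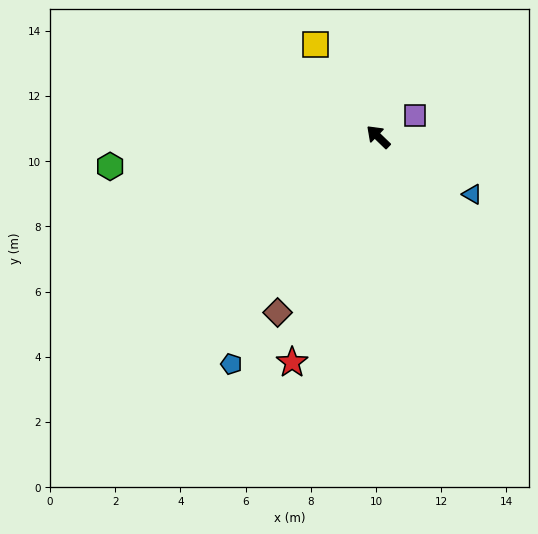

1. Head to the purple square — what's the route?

turn right 106°, forward 1.3 m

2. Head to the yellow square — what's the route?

turn right 12°, forward 3.4 m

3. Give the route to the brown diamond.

turn left 104°, forward 6.2 m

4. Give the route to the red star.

turn left 113°, forward 7.4 m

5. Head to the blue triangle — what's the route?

turn right 167°, forward 3.4 m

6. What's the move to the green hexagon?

turn left 50°, forward 8.3 m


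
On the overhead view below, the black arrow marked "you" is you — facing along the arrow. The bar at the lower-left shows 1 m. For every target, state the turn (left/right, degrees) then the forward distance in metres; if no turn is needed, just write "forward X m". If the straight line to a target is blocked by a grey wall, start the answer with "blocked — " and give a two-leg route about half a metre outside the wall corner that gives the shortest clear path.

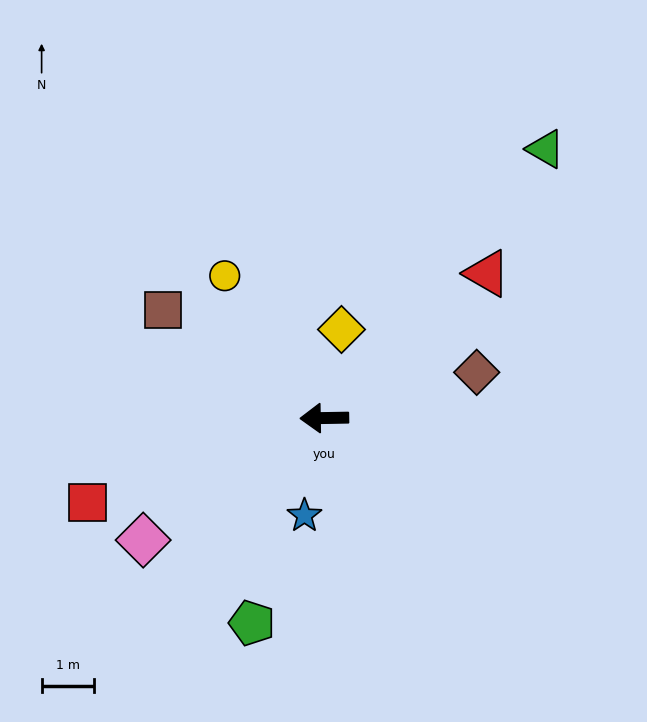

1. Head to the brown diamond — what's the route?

turn right 164°, forward 3.0 m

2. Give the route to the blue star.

turn left 78°, forward 1.9 m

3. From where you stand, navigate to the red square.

turn left 19°, forward 4.8 m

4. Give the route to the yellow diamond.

turn right 102°, forward 1.7 m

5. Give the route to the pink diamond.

turn left 33°, forward 4.1 m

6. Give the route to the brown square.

turn right 35°, forward 3.7 m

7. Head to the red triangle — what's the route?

turn right 139°, forward 4.1 m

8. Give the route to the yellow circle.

turn right 56°, forward 3.3 m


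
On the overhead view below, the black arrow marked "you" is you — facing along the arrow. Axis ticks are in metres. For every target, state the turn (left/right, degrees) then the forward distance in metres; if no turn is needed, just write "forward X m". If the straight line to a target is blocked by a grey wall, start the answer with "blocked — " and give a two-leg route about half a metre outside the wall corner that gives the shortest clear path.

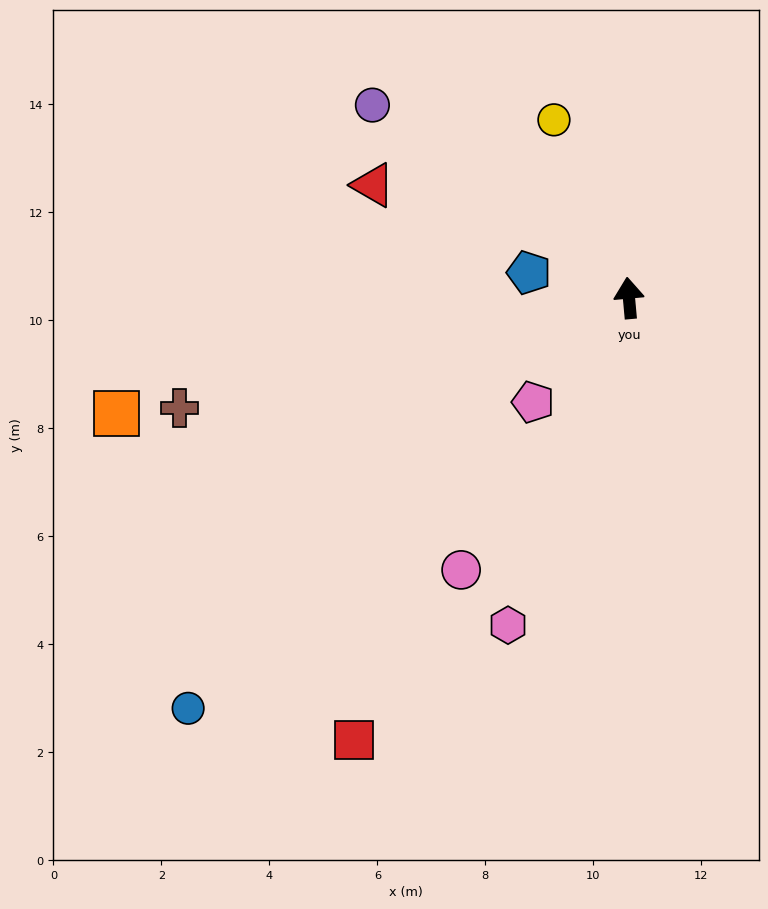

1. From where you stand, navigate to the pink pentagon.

turn left 132°, forward 2.6 m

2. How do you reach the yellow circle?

turn left 18°, forward 3.6 m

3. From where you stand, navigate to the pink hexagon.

turn left 155°, forward 6.5 m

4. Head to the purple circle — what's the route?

turn left 48°, forward 5.9 m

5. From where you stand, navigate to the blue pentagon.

turn left 71°, forward 1.9 m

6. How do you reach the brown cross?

turn left 99°, forward 8.6 m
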